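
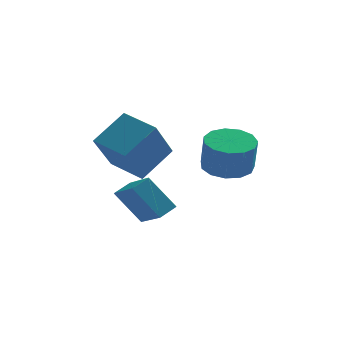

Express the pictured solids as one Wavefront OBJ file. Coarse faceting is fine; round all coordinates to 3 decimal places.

v -1.253 0.393 2.263
v -1.846 -0.794 3.929
v -2.433 1.439 2.588
v -3.026 0.252 4.255
v -0.154 1.308 3.305
v -0.747 0.121 4.972
v -1.334 2.354 3.631
v -1.927 1.167 5.297
v 1.87 1.319 2.542
v 2.877 1.375 2.484
v 2.977 1.038 3.901
v 1.97 0.981 3.958
v 2.695 1.897 2.621
v 2.794 1.559 4.038
v 2.251 2.235 2.733
v 2.35 1.897 4.15
v 1.686 2.282 2.784
v 1.786 1.944 4.201
v 1.179 2.023 2.758
v 1.279 1.686 4.175
v 0.892 1.541 2.663
v 0.992 1.203 4.08
v 0.916 0.988 2.53
v 1.016 0.651 3.947
v 1.242 0.541 2.4
v 1.342 0.203 3.817
v 1.768 0.34 2.315
v 1.868 0.002 3.732
v 2.326 0.45 2.302
v 2.426 0.112 3.719
v 2.739 0.836 2.365
v 2.839 0.498 3.782
v -1.532 -3.339 3.458
v -0.973 -2.855 3.763
v -2.208 -2.033 2.624
v -1.648 -1.549 2.929
v -0.572 -3.651 2.191
v -0.012 -3.167 2.496
v -1.247 -2.345 1.357
v -0.688 -1.861 1.662
f 2 4 1
f 5 2 1
f 1 4 3
f 3 5 1
f 2 8 4
f 6 2 5
f 6 8 2
f 4 8 3
f 7 5 3
f 3 8 7
f 7 6 5
f 8 6 7
f 10 9 13
f 10 13 11
f 11 13 14
f 11 14 12
f 13 9 15
f 13 15 14
f 14 15 16
f 14 16 12
f 15 9 17
f 15 17 16
f 16 17 18
f 16 18 12
f 17 9 19
f 17 19 18
f 18 19 20
f 18 20 12
f 19 9 21
f 19 21 20
f 20 21 22
f 20 22 12
f 21 9 23
f 21 23 22
f 22 23 24
f 22 24 12
f 23 9 25
f 23 25 24
f 24 25 26
f 24 26 12
f 25 9 27
f 25 27 26
f 26 27 28
f 26 28 12
f 27 9 29
f 27 29 28
f 28 29 30
f 28 30 12
f 29 9 31
f 29 31 30
f 30 31 32
f 30 32 12
f 31 9 10
f 31 10 32
f 32 10 11
f 32 11 12
f 34 36 33
f 37 34 33
f 33 36 35
f 35 37 33
f 34 40 36
f 38 34 37
f 38 40 34
f 36 40 35
f 39 37 35
f 35 40 39
f 39 38 37
f 40 38 39



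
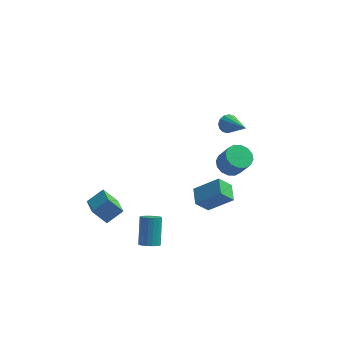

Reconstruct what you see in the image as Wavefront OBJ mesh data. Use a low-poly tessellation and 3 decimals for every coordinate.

v 1.806 -0.243 -4.587
v 1.098 -0.653 -3.669
v 1.548 0.888 -4.28
v 0.839 0.478 -3.362
v 3.281 -0.218 -3.438
v 2.572 -0.628 -2.52
v 3.022 0.913 -3.131
v 2.314 0.503 -2.213
v 3.101 -1.206 0.834
v 3.491 -1.816 0.407
v 4.088 -2.283 1.619
v 3.699 -1.674 2.046
v 3.767 -1.48 0.4
v 4.364 -1.947 1.613
v 3.864 -1.071 0.51
v 4.462 -1.538 1.722
v 3.758 -0.698 0.706
v 4.355 -1.165 1.919
v 3.475 -0.461 0.937
v 4.072 -0.928 2.149
v 3.092 -0.424 1.14
v 3.689 -0.891 2.352
v 2.712 -0.597 1.261
v 3.309 -1.064 2.473
v 2.436 -0.933 1.267
v 3.033 -1.4 2.48
v 2.338 -1.342 1.158
v 2.936 -1.809 2.37
v 2.445 -1.715 0.961
v 3.042 -2.182 2.174
v 2.728 -1.952 0.731
v 3.325 -2.419 1.943
v 3.111 -1.989 0.528
v 3.708 -2.456 1.74
v 2.371 4.587 -0.698
v 2.933 4.895 -0.894
v 3.569 3.073 0.358
v 2.852 5.042 -0.591
v 2.641 5.067 -0.316
v 2.359 4.963 -0.144
v 2.079 4.759 -0.12
v 1.878 4.509 -0.251
v 1.809 4.279 -0.502
v 1.891 4.132 -0.805
v 2.101 4.107 -1.08
v 2.384 4.21 -1.252
v 2.663 4.415 -1.276
v 2.864 4.665 -1.145
v -3.436 -4.31 -2.544
v -4.243 -4.426 -1.481
v -3.952 -3.124 -2.807
v -4.76 -3.24 -1.744
v -2.58 -3.78 -1.836
v -3.388 -3.896 -0.773
v -3.097 -2.594 -2.099
v -3.904 -2.71 -1.036
v -1.055 -4.125 -4.436
v -0.592 -4.447 -4.156
v -0.681 -3.297 -2.684
v -1.145 -2.975 -2.964
v -0.453 -4.251 -4.301
v -0.542 -3.101 -2.829
v -0.434 -4.03 -4.472
v -0.523 -2.88 -3
v -0.537 -3.828 -4.637
v -0.627 -2.678 -3.165
v -0.744 -3.684 -4.761
v -0.833 -2.535 -3.289
v -1.012 -3.628 -4.821
v -1.101 -2.479 -3.349
v -1.288 -3.671 -4.805
v -1.378 -2.521 -3.333
v -1.519 -3.803 -4.716
v -1.608 -2.653 -3.244
v -1.658 -3.999 -4.571
v -1.747 -2.849 -3.099
v -1.677 -4.22 -4.4
v -1.766 -3.07 -2.928
v -1.573 -4.422 -4.235
v -1.663 -3.272 -2.763
v -1.367 -4.565 -4.111
v -1.456 -3.416 -2.639
v -1.099 -4.621 -4.051
v -1.188 -3.472 -2.579
v -0.822 -4.579 -4.067
v -0.912 -3.429 -2.595
f 2 4 1
f 5 2 1
f 1 4 3
f 3 5 1
f 2 8 4
f 6 2 5
f 6 8 2
f 4 8 3
f 7 5 3
f 3 8 7
f 7 6 5
f 8 6 7
f 10 9 13
f 10 13 11
f 11 13 14
f 11 14 12
f 13 9 15
f 13 15 14
f 14 15 16
f 14 16 12
f 15 9 17
f 15 17 16
f 16 17 18
f 16 18 12
f 17 9 19
f 17 19 18
f 18 19 20
f 18 20 12
f 19 9 21
f 19 21 20
f 20 21 22
f 20 22 12
f 21 9 23
f 21 23 22
f 22 23 24
f 22 24 12
f 23 9 25
f 23 25 24
f 24 25 26
f 24 26 12
f 25 9 27
f 25 27 26
f 26 27 28
f 26 28 12
f 27 9 29
f 27 29 28
f 28 29 30
f 28 30 12
f 29 9 31
f 29 31 30
f 30 31 32
f 30 32 12
f 31 9 33
f 31 33 32
f 32 33 34
f 32 34 12
f 33 9 10
f 33 10 34
f 34 10 11
f 34 11 12
f 36 35 38
f 36 38 37
f 38 35 39
f 38 39 37
f 39 35 40
f 39 40 37
f 40 35 41
f 40 41 37
f 41 35 42
f 41 42 37
f 42 35 43
f 42 43 37
f 43 35 44
f 43 44 37
f 44 35 45
f 44 45 37
f 45 35 46
f 45 46 37
f 46 35 47
f 46 47 37
f 47 35 48
f 47 48 37
f 48 35 36
f 48 36 37
f 50 52 49
f 53 50 49
f 49 52 51
f 51 53 49
f 50 56 52
f 54 50 53
f 54 56 50
f 52 56 51
f 55 53 51
f 51 56 55
f 55 54 53
f 56 54 55
f 58 57 61
f 58 61 59
f 59 61 62
f 59 62 60
f 61 57 63
f 61 63 62
f 62 63 64
f 62 64 60
f 63 57 65
f 63 65 64
f 64 65 66
f 64 66 60
f 65 57 67
f 65 67 66
f 66 67 68
f 66 68 60
f 67 57 69
f 67 69 68
f 68 69 70
f 68 70 60
f 69 57 71
f 69 71 70
f 70 71 72
f 70 72 60
f 71 57 73
f 71 73 72
f 72 73 74
f 72 74 60
f 73 57 75
f 73 75 74
f 74 75 76
f 74 76 60
f 75 57 77
f 75 77 76
f 76 77 78
f 76 78 60
f 77 57 79
f 77 79 78
f 78 79 80
f 78 80 60
f 79 57 81
f 79 81 80
f 80 81 82
f 80 82 60
f 81 57 83
f 81 83 82
f 82 83 84
f 82 84 60
f 83 57 85
f 83 85 84
f 84 85 86
f 84 86 60
f 85 57 58
f 85 58 86
f 86 58 59
f 86 59 60



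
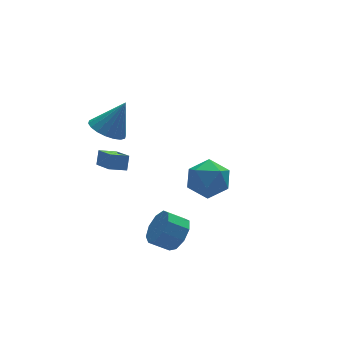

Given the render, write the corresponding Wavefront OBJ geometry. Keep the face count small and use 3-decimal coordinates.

v -2.321 3.099 1.36
v -1.574 3.682 0.931
v -1.319 3.081 3.08
v -1.865 3.998 1.104
v -2.246 4.135 1.327
v -2.642 4.068 1.557
v -2.974 3.808 1.748
v -3.177 3.408 1.862
v -3.21 2.947 1.877
v -3.067 2.515 1.789
v -2.776 2.2 1.616
v -2.395 2.062 1.393
v -1.999 2.129 1.163
v -1.667 2.389 0.972
v -1.464 2.789 0.858
v -1.431 3.25 0.844
v 2.431 1.405 -1.167
v 3.28 0.828 -1.883
v 0.96 0.792 -2.417
v 1.809 0.215 -3.133
v 1.553 -0.224 -1.989
v 2.461 0.155 -1.217
v 1.779 1.465 -3.083
v 2.687 1.844 -2.311
v 2.876 0.865 -3.067
v 2.737 -0.179 -2.391
v 1.503 1.799 -1.909
v 1.364 0.755 -1.233
v -1.938 3.169 -1.538
v -2.031 1.299 -0.544
v -2.827 3.345 -1.29
v -2.921 1.475 -0.296
v -1.659 3.545 -0.804
v -1.753 1.675 0.19
v -2.549 3.721 -0.556
v -2.642 1.851 0.438
v -1.234 -3.048 -2.39
v -0.666 -3.041 -1.567
v -1.599 -2.706 -0.927
v -2.166 -2.712 -1.75
v -0.651 -2.426 -1.867
v -1.583 -2.091 -1.226
v -0.908 -2.102 -2.411
v -1.841 -1.767 -1.771
v -1.318 -2.221 -2.946
v -2.251 -1.885 -2.306
v -1.688 -2.726 -3.221
v -2.621 -2.391 -2.58
v -1.846 -3.382 -3.107
v -2.779 -3.047 -2.466
v -1.717 -3.881 -2.657
v -2.65 -3.546 -2.017
v -1.362 -3.991 -2.083
v -2.294 -3.655 -1.443
v -0.947 -3.659 -1.652
v -1.879 -3.323 -1.012
f 2 1 4
f 2 4 3
f 4 1 5
f 4 5 3
f 5 1 6
f 5 6 3
f 6 1 7
f 6 7 3
f 7 1 8
f 7 8 3
f 8 1 9
f 8 9 3
f 9 1 10
f 9 10 3
f 10 1 11
f 10 11 3
f 11 1 12
f 11 12 3
f 12 1 13
f 12 13 3
f 13 1 14
f 13 14 3
f 14 1 15
f 14 15 3
f 15 1 16
f 15 16 3
f 16 1 2
f 16 2 3
f 17 28 22
f 17 22 18
f 17 18 24
f 17 24 27
f 17 27 28
f 18 22 26
f 22 28 21
f 28 27 19
f 27 24 23
f 24 18 25
f 20 26 21
f 20 21 19
f 20 19 23
f 20 23 25
f 20 25 26
f 21 26 22
f 19 21 28
f 23 19 27
f 25 23 24
f 26 25 18
f 30 32 29
f 33 30 29
f 29 32 31
f 31 33 29
f 30 36 32
f 34 30 33
f 34 36 30
f 32 36 31
f 35 33 31
f 31 36 35
f 35 34 33
f 36 34 35
f 38 37 41
f 38 41 39
f 39 41 42
f 39 42 40
f 41 37 43
f 41 43 42
f 42 43 44
f 42 44 40
f 43 37 45
f 43 45 44
f 44 45 46
f 44 46 40
f 45 37 47
f 45 47 46
f 46 47 48
f 46 48 40
f 47 37 49
f 47 49 48
f 48 49 50
f 48 50 40
f 49 37 51
f 49 51 50
f 50 51 52
f 50 52 40
f 51 37 53
f 51 53 52
f 52 53 54
f 52 54 40
f 53 37 55
f 53 55 54
f 54 55 56
f 54 56 40
f 55 37 38
f 55 38 56
f 56 38 39
f 56 39 40



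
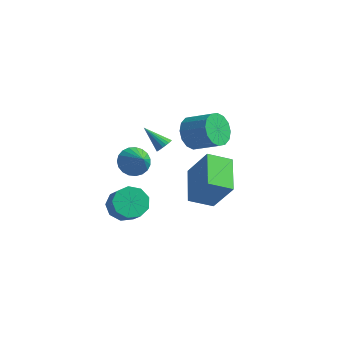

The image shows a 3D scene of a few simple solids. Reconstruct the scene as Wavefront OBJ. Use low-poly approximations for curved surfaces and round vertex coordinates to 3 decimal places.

v 0.261 3.891 -1.405
v 0.69 4.322 -2.273
v 2.168 4.44 -1.484
v 1.739 4.009 -0.615
v 0.501 4.747 -1.982
v 1.979 4.865 -1.193
v 0.247 4.943 -1.537
v 1.726 5.061 -0.748
v -0.002 4.857 -1.056
v 1.476 4.975 -0.267
v -0.182 4.512 -0.668
v 1.297 4.63 0.121
v -0.242 4.001 -0.478
v 1.236 4.119 0.311
v -0.168 3.46 -0.536
v 1.31 3.578 0.253
v 0.021 3.035 -0.827
v 1.499 3.153 -0.038
v 0.274 2.839 -1.272
v 1.753 2.957 -0.483
v 0.524 2.925 -1.753
v 2.002 3.043 -0.964
v 0.703 3.27 -2.141
v 2.182 3.388 -1.352
v 0.764 3.781 -2.331
v 2.242 3.899 -1.542
v -0.045 -1.95 -3.489
v 0.619 -2.131 -4.172
v 1.43 -2.692 -3.234
v 0.765 -2.51 -2.551
v 0.726 -1.533 -3.905
v 1.536 -2.094 -2.968
v 0.471 -1.129 -3.444
v 1.281 -1.69 -2.507
v -0.025 -1.11 -3.004
v 0.785 -1.671 -2.066
v -0.53 -1.483 -2.79
v 0.28 -2.044 -1.853
v -0.809 -2.075 -2.904
v 0.001 -2.635 -1.966
v -0.73 -2.608 -3.291
v 0.08 -3.168 -2.353
v -0.33 -2.833 -3.771
v 0.48 -3.394 -2.833
v 0.202 -2.645 -4.118
v 1.013 -3.206 -3.181
v 2.723 -0.382 -2.997
v 3.901 -0.431 -1.187
v 1.627 1.305 -2.238
v 2.805 1.255 -0.428
v 3.675 0.505 -3.592
v 4.853 0.455 -1.782
v 2.579 2.191 -2.833
v 3.757 2.142 -1.023
v 0.284 -1.529 -0.305
v 0.769 -0.797 -0.363
v 1.236 -2.091 0.585
v 0.55 -0.721 -0.08
v 0.284 -0.784 0.164
v 0.019 -0.977 0.326
v -0.201 -1.264 0.38
v -0.337 -1.598 0.315
v -0.365 -1.919 0.142
v -0.282 -2.173 -0.107
v -0.1 -2.316 -0.391
v 0.148 -2.322 -0.661
v 0.419 -2.192 -0.868
v 0.667 -1.946 -0.979
v 0.849 -1.629 -0.973
v 0.933 -1.294 -0.851
v 0.905 -1 -0.635
v -1.169 3.399 -2.669
v -0.869 3.132 -2.323
v -2.391 3.321 -1.671
v -0.833 3.34 -2.263
v -0.856 3.56 -2.273
v -0.932 3.751 -2.351
v -1.049 3.881 -2.485
v -1.187 3.928 -2.65
v -1.322 3.884 -2.819
v -1.43 3.756 -2.961
v -1.493 3.566 -3.053
v -1.5 3.347 -3.079
v -1.45 3.137 -3.034
v -1.351 2.973 -2.926
v -1.221 2.882 -2.773
v -1.081 2.881 -2.602
v -0.957 2.969 -2.443
f 2 1 5
f 2 5 3
f 3 5 6
f 3 6 4
f 5 1 7
f 5 7 6
f 6 7 8
f 6 8 4
f 7 1 9
f 7 9 8
f 8 9 10
f 8 10 4
f 9 1 11
f 9 11 10
f 10 11 12
f 10 12 4
f 11 1 13
f 11 13 12
f 12 13 14
f 12 14 4
f 13 1 15
f 13 15 14
f 14 15 16
f 14 16 4
f 15 1 17
f 15 17 16
f 16 17 18
f 16 18 4
f 17 1 19
f 17 19 18
f 18 19 20
f 18 20 4
f 19 1 21
f 19 21 20
f 20 21 22
f 20 22 4
f 21 1 23
f 21 23 22
f 22 23 24
f 22 24 4
f 23 1 25
f 23 25 24
f 24 25 26
f 24 26 4
f 25 1 2
f 25 2 26
f 26 2 3
f 26 3 4
f 28 27 31
f 28 31 29
f 29 31 32
f 29 32 30
f 31 27 33
f 31 33 32
f 32 33 34
f 32 34 30
f 33 27 35
f 33 35 34
f 34 35 36
f 34 36 30
f 35 27 37
f 35 37 36
f 36 37 38
f 36 38 30
f 37 27 39
f 37 39 38
f 38 39 40
f 38 40 30
f 39 27 41
f 39 41 40
f 40 41 42
f 40 42 30
f 41 27 43
f 41 43 42
f 42 43 44
f 42 44 30
f 43 27 45
f 43 45 44
f 44 45 46
f 44 46 30
f 45 27 28
f 45 28 46
f 46 28 29
f 46 29 30
f 48 50 47
f 51 48 47
f 47 50 49
f 49 51 47
f 48 54 50
f 52 48 51
f 52 54 48
f 50 54 49
f 53 51 49
f 49 54 53
f 53 52 51
f 54 52 53
f 56 55 58
f 56 58 57
f 58 55 59
f 58 59 57
f 59 55 60
f 59 60 57
f 60 55 61
f 60 61 57
f 61 55 62
f 61 62 57
f 62 55 63
f 62 63 57
f 63 55 64
f 63 64 57
f 64 55 65
f 64 65 57
f 65 55 66
f 65 66 57
f 66 55 67
f 66 67 57
f 67 55 68
f 67 68 57
f 68 55 69
f 68 69 57
f 69 55 70
f 69 70 57
f 70 55 71
f 70 71 57
f 71 55 56
f 71 56 57
f 73 72 75
f 73 75 74
f 75 72 76
f 75 76 74
f 76 72 77
f 76 77 74
f 77 72 78
f 77 78 74
f 78 72 79
f 78 79 74
f 79 72 80
f 79 80 74
f 80 72 81
f 80 81 74
f 81 72 82
f 81 82 74
f 82 72 83
f 82 83 74
f 83 72 84
f 83 84 74
f 84 72 85
f 84 85 74
f 85 72 86
f 85 86 74
f 86 72 87
f 86 87 74
f 87 72 88
f 87 88 74
f 88 72 73
f 88 73 74



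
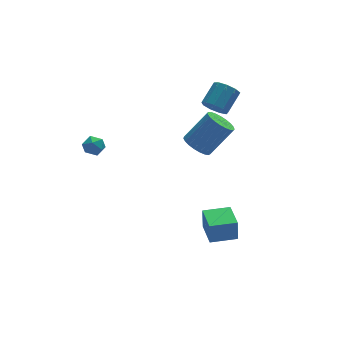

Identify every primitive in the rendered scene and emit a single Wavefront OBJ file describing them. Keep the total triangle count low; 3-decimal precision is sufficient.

v 1.329 -2.469 1.909
v 1.803 -1.962 1.492
v 3.046 -1.923 2.955
v 2.571 -2.431 3.371
v 1.601 -1.749 1.658
v 2.844 -1.71 3.121
v 1.352 -1.661 1.867
v 2.595 -1.622 3.33
v 1.099 -1.712 2.083
v 2.342 -1.674 3.546
v 0.886 -1.895 2.269
v 2.129 -1.856 3.732
v 0.749 -2.176 2.393
v 1.992 -2.138 3.856
v 0.713 -2.509 2.433
v 1.955 -2.47 3.896
v 0.782 -2.834 2.382
v 2.025 -2.796 3.845
v 0.947 -3.097 2.25
v 2.189 -3.058 3.713
v 1.177 -3.251 2.058
v 2.42 -3.212 3.521
v 1.433 -3.27 1.841
v 2.676 -3.231 3.303
v 1.672 -3.15 1.635
v 2.915 -3.111 3.098
v 1.851 -2.913 1.476
v 3.094 -2.874 2.939
v 1.94 -2.599 1.393
v 3.182 -2.56 2.856
v 1.923 -2.262 1.398
v 3.166 -2.224 2.861
v 3.091 -0.258 2.611
v 3.572 -0.801 2.529
v 4.49 -0.104 3.306
v 4.009 0.438 3.389
v 3.628 -0.466 2.163
v 4.546 0.231 2.94
v 3.433 -0.034 2.007
v 4.351 0.663 2.784
v 3.077 0.293 2.133
v 3.995 0.99 2.911
v 2.728 0.362 2.484
v 3.646 1.059 3.261
v 2.549 0.141 2.894
v 3.467 0.837 3.671
v 2.623 -0.267 3.172
v 3.541 0.429 3.949
v 2.916 -0.671 3.187
v 3.834 0.025 3.965
v 3.291 -0.882 2.934
v 4.209 -0.185 3.711
v -3.252 0.771 1.014
v -2.857 0.524 0.573
v -3.183 -0.104 1.567
v -2.788 -0.351 1.126
v -2.592 0.133 1.498
v -2.634 0.675 1.156
v -3.406 -0.255 0.984
v -3.448 0.287 0.642
v -2.952 -0.11 0.555
v -2.448 0.13 0.872
v -3.592 0.29 1.268
v -3.088 0.53 1.585
v 1.203 -4.652 -3.669
v 1.199 -4.576 -2.492
v 1.415 -3.15 -3.766
v 1.41 -3.074 -2.589
v 2.59 -4.846 -3.651
v 2.585 -4.77 -2.474
v 2.801 -3.344 -3.748
v 2.797 -3.268 -2.571
f 2 1 5
f 2 5 3
f 3 5 6
f 3 6 4
f 5 1 7
f 5 7 6
f 6 7 8
f 6 8 4
f 7 1 9
f 7 9 8
f 8 9 10
f 8 10 4
f 9 1 11
f 9 11 10
f 10 11 12
f 10 12 4
f 11 1 13
f 11 13 12
f 12 13 14
f 12 14 4
f 13 1 15
f 13 15 14
f 14 15 16
f 14 16 4
f 15 1 17
f 15 17 16
f 16 17 18
f 16 18 4
f 17 1 19
f 17 19 18
f 18 19 20
f 18 20 4
f 19 1 21
f 19 21 20
f 20 21 22
f 20 22 4
f 21 1 23
f 21 23 22
f 22 23 24
f 22 24 4
f 23 1 25
f 23 25 24
f 24 25 26
f 24 26 4
f 25 1 27
f 25 27 26
f 26 27 28
f 26 28 4
f 27 1 29
f 27 29 28
f 28 29 30
f 28 30 4
f 29 1 31
f 29 31 30
f 30 31 32
f 30 32 4
f 31 1 2
f 31 2 32
f 32 2 3
f 32 3 4
f 34 33 37
f 34 37 35
f 35 37 38
f 35 38 36
f 37 33 39
f 37 39 38
f 38 39 40
f 38 40 36
f 39 33 41
f 39 41 40
f 40 41 42
f 40 42 36
f 41 33 43
f 41 43 42
f 42 43 44
f 42 44 36
f 43 33 45
f 43 45 44
f 44 45 46
f 44 46 36
f 45 33 47
f 45 47 46
f 46 47 48
f 46 48 36
f 47 33 49
f 47 49 48
f 48 49 50
f 48 50 36
f 49 33 51
f 49 51 50
f 50 51 52
f 50 52 36
f 51 33 34
f 51 34 52
f 52 34 35
f 52 35 36
f 53 64 58
f 53 58 54
f 53 54 60
f 53 60 63
f 53 63 64
f 54 58 62
f 58 64 57
f 64 63 55
f 63 60 59
f 60 54 61
f 56 62 57
f 56 57 55
f 56 55 59
f 56 59 61
f 56 61 62
f 57 62 58
f 55 57 64
f 59 55 63
f 61 59 60
f 62 61 54
f 66 68 65
f 69 66 65
f 65 68 67
f 67 69 65
f 66 72 68
f 70 66 69
f 70 72 66
f 68 72 67
f 71 69 67
f 67 72 71
f 71 70 69
f 72 70 71



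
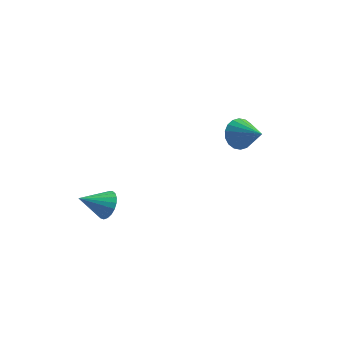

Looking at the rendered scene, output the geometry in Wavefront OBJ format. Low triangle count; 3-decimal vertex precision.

v -1.077 -3.436 0.418
v -0.815 -3.188 0.994
v -2.063 -3.984 1.102
v -0.987 -2.979 0.913
v -1.175 -2.849 0.746
v -1.346 -2.82 0.523
v -1.47 -2.898 0.281
v -1.527 -3.069 0.063
v -1.505 -3.304 -0.094
v -1.41 -3.561 -0.162
v -1.257 -3.797 -0.13
v -1.073 -3.97 -0.004
v -0.889 -4.051 0.196
v -0.738 -4.026 0.434
v -0.646 -3.898 0.669
v -0.628 -3.691 0.86
v -0.688 -3.44 0.975
v 3.014 1.954 1.239
v 3.364 1.762 0.581
v 4.066 1.266 2.001
v 3.506 2.064 0.658
v 3.551 2.344 0.85
v 3.489 2.548 1.119
v 3.333 2.633 1.411
v 3.114 2.584 1.67
v 2.875 2.411 1.844
v 2.663 2.146 1.897
v 2.521 1.844 1.821
v 2.477 1.564 1.629
v 2.538 1.361 1.36
v 2.694 1.275 1.067
v 2.913 1.324 0.808
v 3.153 1.498 0.635
f 2 1 4
f 2 4 3
f 4 1 5
f 4 5 3
f 5 1 6
f 5 6 3
f 6 1 7
f 6 7 3
f 7 1 8
f 7 8 3
f 8 1 9
f 8 9 3
f 9 1 10
f 9 10 3
f 10 1 11
f 10 11 3
f 11 1 12
f 11 12 3
f 12 1 13
f 12 13 3
f 13 1 14
f 13 14 3
f 14 1 15
f 14 15 3
f 15 1 16
f 15 16 3
f 16 1 17
f 16 17 3
f 17 1 2
f 17 2 3
f 19 18 21
f 19 21 20
f 21 18 22
f 21 22 20
f 22 18 23
f 22 23 20
f 23 18 24
f 23 24 20
f 24 18 25
f 24 25 20
f 25 18 26
f 25 26 20
f 26 18 27
f 26 27 20
f 27 18 28
f 27 28 20
f 28 18 29
f 28 29 20
f 29 18 30
f 29 30 20
f 30 18 31
f 30 31 20
f 31 18 32
f 31 32 20
f 32 18 33
f 32 33 20
f 33 18 19
f 33 19 20



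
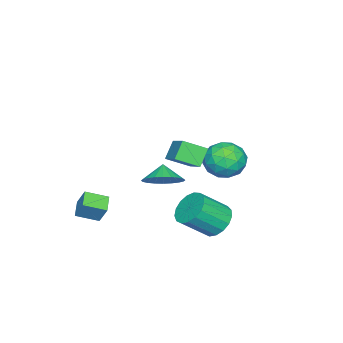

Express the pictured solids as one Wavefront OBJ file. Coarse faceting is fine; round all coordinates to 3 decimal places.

v 3.071 3.117 -1.976
v 3.801 3.769 -2.03
v 4.759 2.795 -0.859
v 4.029 2.143 -0.804
v 3.534 3.929 -1.679
v 4.492 2.954 -0.508
v 3.161 3.902 -1.396
v 4.119 2.928 -0.225
v 2.767 3.696 -1.245
v 3.726 2.722 -0.074
v 2.443 3.357 -1.262
v 3.402 2.383 -0.091
v 2.263 2.964 -1.442
v 3.221 1.989 -0.271
v 2.268 2.605 -1.745
v 3.226 1.631 -0.574
v 2.457 2.364 -2.1
v 3.415 1.389 -0.929
v 2.786 2.295 -2.427
v 3.744 1.321 -1.255
v 3.181 2.415 -2.65
v 4.139 1.44 -1.479
v 3.55 2.695 -2.719
v 4.509 1.721 -1.548
v 3.81 3.073 -2.618
v 4.768 2.098 -1.446
v 3.9 3.46 -2.369
v 4.859 2.486 -1.198
v 2.19 0 0.952
v 1.475 0.064 1.812
v 1.603 1.027 0.388
v 0.888 1.091 1.248
v 3.192 0.989 1.712
v 2.477 1.053 2.572
v 2.605 2.016 1.148
v 1.89 2.08 2.008
v 2.851 -3.092 -2.884
v 3.062 -2.543 -1.885
v 3.71 -2.743 -3.258
v 3.921 -2.193 -2.258
v 3.439 -4.087 -2.462
v 3.65 -3.537 -1.462
v 4.298 -3.737 -2.835
v 4.509 -3.188 -1.836
v -1.765 1.766 -0.185
v -0.974 1.153 -0.806
v -3.146 1.167 -1.354
v -2.355 0.554 -1.975
v -2.633 0.218 -0.88
v -1.779 0.589 -0.158
v -2.341 1.731 -2.002
v -1.487 2.102 -1.28
v -1.33 1.132 -1.929
v -1.51 0.197 -1.236
v -2.61 2.123 -0.924
v -2.79 1.188 -0.231
v -1.248 1.512 -0.393
v -2.872 0.808 -1.767
v -3.035 0.611 -1.124
v -2.57 0.25 -1.488
v -1.722 1.181 -0.012
v -1.257 0.82 -0.377
v -2.232 0.271 -0.421
v -2.863 1.5 -1.783
v -2.398 1.139 -2.148
v -1.55 2.07 -0.672
v -1.085 1.709 -1.036
v -1.888 2.049 -1.739
v -0.992 1.139 -1.418
v -1.804 0.787 -2.105
v -1.796 1.479 -2.121
v -1.294 1.697 -1.696
v -1.098 0.59 -1.01
v -1.91 0.238 -1.697
v -2.073 0.04 -1.054
v -1.572 0.258 -0.63
v -1.307 0.577 -1.67
v -2.21 2.082 -0.463
v -3.022 1.73 -1.15
v -2.548 2.062 -1.53
v -2.047 2.28 -1.106
v -2.316 1.533 -0.055
v -3.128 1.181 -0.742
v -2.826 0.623 -0.464
v -2.324 0.841 -0.039
v -2.813 1.743 -0.49
v -0.22 -1.305 -2.196
v 0.502 -0.954 -1.474
v -0.82 -1.615 -1.444
v 0.263 -0.611 -1.524
v -0.05 -0.374 -1.677
v -0.389 -0.278 -1.908
v -0.702 -0.339 -2.184
v -0.942 -0.547 -2.461
v -1.072 -0.871 -2.697
v -1.072 -1.261 -2.858
v -0.942 -1.657 -2.917
v -0.703 -2 -2.867
v -0.39 -2.237 -2.715
v -0.051 -2.333 -2.483
v 0.262 -2.272 -2.208
v 0.502 -2.064 -1.93
v 0.632 -1.74 -1.694
v 0.632 -1.35 -1.533
f 2 1 5
f 2 5 3
f 3 5 6
f 3 6 4
f 5 1 7
f 5 7 6
f 6 7 8
f 6 8 4
f 7 1 9
f 7 9 8
f 8 9 10
f 8 10 4
f 9 1 11
f 9 11 10
f 10 11 12
f 10 12 4
f 11 1 13
f 11 13 12
f 12 13 14
f 12 14 4
f 13 1 15
f 13 15 14
f 14 15 16
f 14 16 4
f 15 1 17
f 15 17 16
f 16 17 18
f 16 18 4
f 17 1 19
f 17 19 18
f 18 19 20
f 18 20 4
f 19 1 21
f 19 21 20
f 20 21 22
f 20 22 4
f 21 1 23
f 21 23 22
f 22 23 24
f 22 24 4
f 23 1 25
f 23 25 24
f 24 25 26
f 24 26 4
f 25 1 27
f 25 27 26
f 26 27 28
f 26 28 4
f 27 1 2
f 27 2 28
f 28 2 3
f 28 3 4
f 30 32 29
f 33 30 29
f 29 32 31
f 31 33 29
f 30 36 32
f 34 30 33
f 34 36 30
f 32 36 31
f 35 33 31
f 31 36 35
f 35 34 33
f 36 34 35
f 38 40 37
f 41 38 37
f 37 40 39
f 39 41 37
f 38 44 40
f 42 38 41
f 42 44 38
f 40 44 39
f 43 41 39
f 39 44 43
f 43 42 41
f 44 42 43
f 45 82 61
f 82 56 85
f 61 85 50
f 82 85 61
f 45 61 57
f 61 50 62
f 57 62 46
f 61 62 57
f 45 57 66
f 57 46 67
f 66 67 52
f 57 67 66
f 45 66 78
f 66 52 81
f 78 81 55
f 66 81 78
f 45 78 82
f 78 55 86
f 82 86 56
f 78 86 82
f 46 62 73
f 62 50 76
f 73 76 54
f 62 76 73
f 50 85 63
f 85 56 84
f 63 84 49
f 85 84 63
f 56 86 83
f 86 55 79
f 83 79 47
f 86 79 83
f 55 81 80
f 81 52 68
f 80 68 51
f 81 68 80
f 52 67 72
f 67 46 69
f 72 69 53
f 67 69 72
f 48 74 60
f 74 54 75
f 60 75 49
f 74 75 60
f 48 60 58
f 60 49 59
f 58 59 47
f 60 59 58
f 48 58 65
f 58 47 64
f 65 64 51
f 58 64 65
f 48 65 70
f 65 51 71
f 70 71 53
f 65 71 70
f 48 70 74
f 70 53 77
f 74 77 54
f 70 77 74
f 49 75 63
f 75 54 76
f 63 76 50
f 75 76 63
f 47 59 83
f 59 49 84
f 83 84 56
f 59 84 83
f 51 64 80
f 64 47 79
f 80 79 55
f 64 79 80
f 53 71 72
f 71 51 68
f 72 68 52
f 71 68 72
f 54 77 73
f 77 53 69
f 73 69 46
f 77 69 73
f 88 87 90
f 88 90 89
f 90 87 91
f 90 91 89
f 91 87 92
f 91 92 89
f 92 87 93
f 92 93 89
f 93 87 94
f 93 94 89
f 94 87 95
f 94 95 89
f 95 87 96
f 95 96 89
f 96 87 97
f 96 97 89
f 97 87 98
f 97 98 89
f 98 87 99
f 98 99 89
f 99 87 100
f 99 100 89
f 100 87 101
f 100 101 89
f 101 87 102
f 101 102 89
f 102 87 103
f 102 103 89
f 103 87 104
f 103 104 89
f 104 87 88
f 104 88 89



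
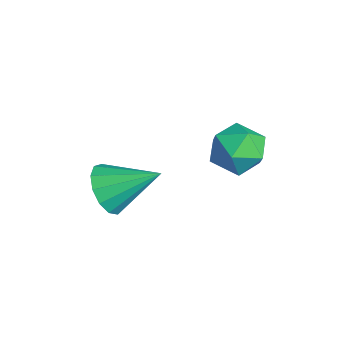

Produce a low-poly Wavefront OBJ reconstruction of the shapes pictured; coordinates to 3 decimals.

v -4.124 -4.049 -1.108
v -3.503 -3.94 -1.693
v -3.536 -2.691 -0.232
v -3.881 -3.678 -1.845
v -4.337 -3.534 -1.763
v -4.724 -3.553 -1.474
v -4.922 -3.73 -1.068
v -4.866 -4.007 -0.675
v -4.574 -4.299 -0.419
v -4.14 -4.51 -0.383
v -3.701 -4.576 -0.577
v -3.396 -4.474 -0.939
v -3.322 -4.237 -1.355
v -3.206 -0.693 1.727
v -2.664 -0.063 1.428
v -2.456 -1.677 1.012
v -1.914 -1.047 0.713
v -1.906 -1.266 1.568
v -2.37 -0.658 2.01
v -2.75 -1.082 0.43
v -3.214 -0.474 0.872
v -2.383 -0.303 0.626
v -1.861 -0.417 1.329
v -3.259 -1.323 1.111
v -2.737 -1.437 1.814
f 2 1 4
f 2 4 3
f 4 1 5
f 4 5 3
f 5 1 6
f 5 6 3
f 6 1 7
f 6 7 3
f 7 1 8
f 7 8 3
f 8 1 9
f 8 9 3
f 9 1 10
f 9 10 3
f 10 1 11
f 10 11 3
f 11 1 12
f 11 12 3
f 12 1 13
f 12 13 3
f 13 1 2
f 13 2 3
f 14 25 19
f 14 19 15
f 14 15 21
f 14 21 24
f 14 24 25
f 15 19 23
f 19 25 18
f 25 24 16
f 24 21 20
f 21 15 22
f 17 23 18
f 17 18 16
f 17 16 20
f 17 20 22
f 17 22 23
f 18 23 19
f 16 18 25
f 20 16 24
f 22 20 21
f 23 22 15



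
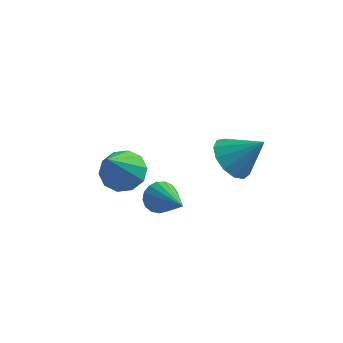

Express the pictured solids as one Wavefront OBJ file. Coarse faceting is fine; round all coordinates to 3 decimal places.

v 0.168 -3.085 0.629
v 0.449 -3.236 0.157
v 1.192 -4.195 1.591
v 0.59 -3.023 0.251
v 0.635 -2.824 0.433
v 0.573 -2.685 0.659
v 0.418 -2.638 0.879
v 0.206 -2.693 1.041
v -0.015 -2.838 1.109
v -0.194 -3.04 1.067
v -0.29 -3.252 0.925
v -0.281 -3.425 0.715
v -0.169 -3.521 0.485
v 0.02 -3.517 0.289
v 0.243 -3.414 0.17
v 1.579 0.11 -0.112
v 2.177 0.036 -0.697
v 2.561 0.27 0.872
v 2.074 0.497 -0.669
v 1.814 0.835 -0.465
v 1.479 0.943 -0.148
v 1.176 0.787 0.18
v 1.001 0.415 0.415
v 1.009 -0.053 0.483
v 1.198 -0.47 0.362
v 1.509 -0.702 0.09
v 1.841 -0.677 -0.246
v 2.091 -0.402 -0.539
v -1.339 -2.023 0.498
v -0.892 -1.52 0.872
v -1.441 -3.217 2.222
v -1.346 -1.39 0.936
v -1.796 -1.501 0.832
v -2.073 -1.812 0.601
v -2.069 -2.203 0.33
v -1.786 -2.525 0.123
v -1.333 -2.656 0.06
v -0.882 -2.544 0.163
v -0.606 -2.234 0.395
v -0.61 -1.842 0.666
f 2 1 4
f 2 4 3
f 4 1 5
f 4 5 3
f 5 1 6
f 5 6 3
f 6 1 7
f 6 7 3
f 7 1 8
f 7 8 3
f 8 1 9
f 8 9 3
f 9 1 10
f 9 10 3
f 10 1 11
f 10 11 3
f 11 1 12
f 11 12 3
f 12 1 13
f 12 13 3
f 13 1 14
f 13 14 3
f 14 1 15
f 14 15 3
f 15 1 2
f 15 2 3
f 17 16 19
f 17 19 18
f 19 16 20
f 19 20 18
f 20 16 21
f 20 21 18
f 21 16 22
f 21 22 18
f 22 16 23
f 22 23 18
f 23 16 24
f 23 24 18
f 24 16 25
f 24 25 18
f 25 16 26
f 25 26 18
f 26 16 27
f 26 27 18
f 27 16 28
f 27 28 18
f 28 16 17
f 28 17 18
f 30 29 32
f 30 32 31
f 32 29 33
f 32 33 31
f 33 29 34
f 33 34 31
f 34 29 35
f 34 35 31
f 35 29 36
f 35 36 31
f 36 29 37
f 36 37 31
f 37 29 38
f 37 38 31
f 38 29 39
f 38 39 31
f 39 29 40
f 39 40 31
f 40 29 30
f 40 30 31



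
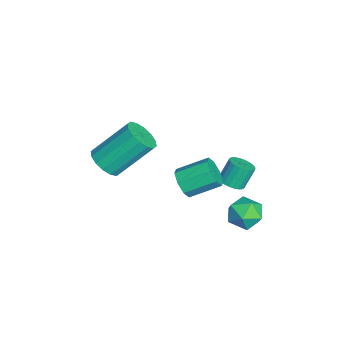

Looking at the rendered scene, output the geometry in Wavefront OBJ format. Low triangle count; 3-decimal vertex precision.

v -2.046 2.942 -1.152
v -1.47 3.006 -0.998
v -1.778 3.462 -0.034
v -2.354 3.398 -0.188
v -1.511 3.21 -1.108
v -1.819 3.665 -0.143
v -1.633 3.372 -1.223
v -1.941 3.827 -0.259
v -1.819 3.469 -1.328
v -2.127 3.924 -0.364
v -2.039 3.486 -1.407
v -2.347 3.941 -0.442
v -2.26 3.42 -1.446
v -2.568 3.875 -0.482
v -2.449 3.281 -1.441
v -2.756 3.737 -0.476
v -2.576 3.091 -1.391
v -2.884 3.546 -0.427
v -2.622 2.878 -1.306
v -2.93 3.334 -0.342
v -2.581 2.675 -1.197
v -2.889 3.13 -0.232
v -2.459 2.513 -1.081
v -2.767 2.968 -0.117
v -2.273 2.416 -0.976
v -2.581 2.871 -0.012
v -2.053 2.399 -0.898
v -2.361 2.854 0.067
v -1.832 2.465 -0.858
v -2.14 2.92 0.106
v -1.644 2.603 -0.864
v -1.951 3.059 0.101
v -1.516 2.794 -0.913
v -1.824 3.249 0.051
v 1.637 3.41 0.722
v 1.993 3.94 1.254
v 2.687 2.58 0.846
v 3.043 3.11 1.378
v 2.359 2.694 1.601
v 1.71 3.207 1.524
v 2.97 3.313 0.576
v 2.321 3.826 0.499
v 2.817 3.88 1.164
v 2.439 3.497 1.797
v 2.241 3.023 0.303
v 1.863 2.64 0.936
v 0.241 0.859 1.012
v 0.733 0.647 1.494
v 0.651 1.95 2.149
v 0.159 2.161 1.668
v 0.959 0.884 1.051
v 0.878 2.187 1.706
v 0.765 1.107 0.585
v 0.684 2.409 1.241
v 0.263 1.184 0.37
v 0.182 2.486 1.025
v -0.251 1.07 0.531
v -0.333 2.373 1.186
v -0.478 0.833 0.974
v -0.559 2.136 1.629
v -0.284 0.611 1.439
v -0.365 1.913 2.095
v 0.218 0.534 1.655
v 0.137 1.836 2.31
v 1.136 -2.183 3.242
v 1.896 -1.976 3.179
v 1.624 -0.531 4.636
v 0.864 -0.737 4.698
v 1.7 -1.741 2.909
v 1.428 -0.295 4.366
v 1.353 -1.623 2.727
v 1.08 -0.178 4.184
v 0.948 -1.656 2.684
v 0.675 -0.211 4.141
v 0.593 -1.83 2.79
v 0.32 -0.384 4.247
v 0.384 -2.098 3.017
v 0.111 -0.653 4.474
v 0.376 -2.389 3.304
v 0.104 -0.944 4.761
v 0.572 -2.625 3.574
v 0.3 -1.179 5.031
v 0.92 -2.742 3.756
v 0.647 -1.297 5.213
v 1.325 -2.709 3.799
v 1.052 -1.264 5.256
v 1.68 -2.536 3.693
v 1.407 -1.09 5.15
v 1.889 -2.267 3.466
v 1.616 -0.822 4.923
f 2 1 5
f 2 5 3
f 3 5 6
f 3 6 4
f 5 1 7
f 5 7 6
f 6 7 8
f 6 8 4
f 7 1 9
f 7 9 8
f 8 9 10
f 8 10 4
f 9 1 11
f 9 11 10
f 10 11 12
f 10 12 4
f 11 1 13
f 11 13 12
f 12 13 14
f 12 14 4
f 13 1 15
f 13 15 14
f 14 15 16
f 14 16 4
f 15 1 17
f 15 17 16
f 16 17 18
f 16 18 4
f 17 1 19
f 17 19 18
f 18 19 20
f 18 20 4
f 19 1 21
f 19 21 20
f 20 21 22
f 20 22 4
f 21 1 23
f 21 23 22
f 22 23 24
f 22 24 4
f 23 1 25
f 23 25 24
f 24 25 26
f 24 26 4
f 25 1 27
f 25 27 26
f 26 27 28
f 26 28 4
f 27 1 29
f 27 29 28
f 28 29 30
f 28 30 4
f 29 1 31
f 29 31 30
f 30 31 32
f 30 32 4
f 31 1 33
f 31 33 32
f 32 33 34
f 32 34 4
f 33 1 2
f 33 2 34
f 34 2 3
f 34 3 4
f 35 46 40
f 35 40 36
f 35 36 42
f 35 42 45
f 35 45 46
f 36 40 44
f 40 46 39
f 46 45 37
f 45 42 41
f 42 36 43
f 38 44 39
f 38 39 37
f 38 37 41
f 38 41 43
f 38 43 44
f 39 44 40
f 37 39 46
f 41 37 45
f 43 41 42
f 44 43 36
f 48 47 51
f 48 51 49
f 49 51 52
f 49 52 50
f 51 47 53
f 51 53 52
f 52 53 54
f 52 54 50
f 53 47 55
f 53 55 54
f 54 55 56
f 54 56 50
f 55 47 57
f 55 57 56
f 56 57 58
f 56 58 50
f 57 47 59
f 57 59 58
f 58 59 60
f 58 60 50
f 59 47 61
f 59 61 60
f 60 61 62
f 60 62 50
f 61 47 63
f 61 63 62
f 62 63 64
f 62 64 50
f 63 47 48
f 63 48 64
f 64 48 49
f 64 49 50
f 66 65 69
f 66 69 67
f 67 69 70
f 67 70 68
f 69 65 71
f 69 71 70
f 70 71 72
f 70 72 68
f 71 65 73
f 71 73 72
f 72 73 74
f 72 74 68
f 73 65 75
f 73 75 74
f 74 75 76
f 74 76 68
f 75 65 77
f 75 77 76
f 76 77 78
f 76 78 68
f 77 65 79
f 77 79 78
f 78 79 80
f 78 80 68
f 79 65 81
f 79 81 80
f 80 81 82
f 80 82 68
f 81 65 83
f 81 83 82
f 82 83 84
f 82 84 68
f 83 65 85
f 83 85 84
f 84 85 86
f 84 86 68
f 85 65 87
f 85 87 86
f 86 87 88
f 86 88 68
f 87 65 89
f 87 89 88
f 88 89 90
f 88 90 68
f 89 65 66
f 89 66 90
f 90 66 67
f 90 67 68



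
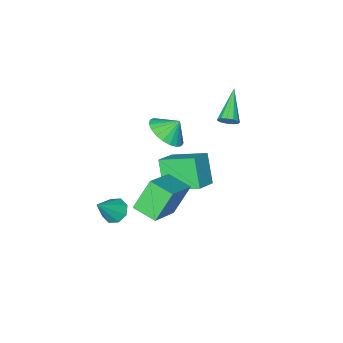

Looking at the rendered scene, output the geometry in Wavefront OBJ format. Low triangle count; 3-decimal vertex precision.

v 1.582 0.133 -3.976
v 2.098 0.333 -4.467
v 2.698 0.227 -2.764
v 1.823 0.777 -4.248
v 1.407 0.844 -3.87
v 1.093 0.495 -3.554
v 1.066 -0.067 -3.484
v 1.34 -0.511 -3.703
v 1.756 -0.578 -4.081
v 2.07 -0.229 -4.398
v -1.641 0.851 -3.266
v -2.03 -0.054 -1.807
v -2.604 2.405 -2.559
v -2.993 1.501 -1.1
v -0.487 1.299 -2.68
v -0.876 0.395 -1.221
v -1.45 2.854 -1.973
v -1.839 1.949 -0.514
v 1.127 2.475 -1.597
v 0.18 2.55 -0.128
v 0.748 3.659 -1.902
v -0.199 3.734 -0.432
v 2.819 3.286 -0.548
v 1.872 3.361 0.922
v 2.44 4.47 -0.852
v 1.493 4.545 0.617
v -0.602 1.372 1.725
v 0.224 1.296 2.353
v -1.158 1.688 2.495
v 0.256 1.703 2.21
v 0.141 2.053 1.983
v -0.103 2.285 1.712
v -0.433 2.359 1.443
v -0.793 2.263 1.223
v -1.119 2.012 1.089
v -1.356 1.651 1.066
v -1.463 1.242 1.157
v -1.421 0.856 1.346
v -1.237 0.558 1.6
v -0.944 0.402 1.877
v -0.591 0.413 2.127
v -0.24 0.59 2.307
v 0.048 0.903 2.387
v -3.012 2.995 2.377
v -2.773 3.173 2.827
v -4.228 1.925 3.443
v -2.998 3.368 2.767
v -3.228 3.445 2.582
v -3.388 3.379 2.332
v -3.43 3.191 2.097
v -3.338 2.941 1.95
v -3.143 2.708 1.939
v -2.906 2.566 2.066
v -2.703 2.56 2.292
v -2.598 2.692 2.545
v -2.624 2.921 2.745
f 2 1 4
f 2 4 3
f 4 1 5
f 4 5 3
f 5 1 6
f 5 6 3
f 6 1 7
f 6 7 3
f 7 1 8
f 7 8 3
f 8 1 9
f 8 9 3
f 9 1 10
f 9 10 3
f 10 1 2
f 10 2 3
f 12 14 11
f 15 12 11
f 11 14 13
f 13 15 11
f 12 18 14
f 16 12 15
f 16 18 12
f 14 18 13
f 17 15 13
f 13 18 17
f 17 16 15
f 18 16 17
f 20 22 19
f 23 20 19
f 19 22 21
f 21 23 19
f 20 26 22
f 24 20 23
f 24 26 20
f 22 26 21
f 25 23 21
f 21 26 25
f 25 24 23
f 26 24 25
f 28 27 30
f 28 30 29
f 30 27 31
f 30 31 29
f 31 27 32
f 31 32 29
f 32 27 33
f 32 33 29
f 33 27 34
f 33 34 29
f 34 27 35
f 34 35 29
f 35 27 36
f 35 36 29
f 36 27 37
f 36 37 29
f 37 27 38
f 37 38 29
f 38 27 39
f 38 39 29
f 39 27 40
f 39 40 29
f 40 27 41
f 40 41 29
f 41 27 42
f 41 42 29
f 42 27 43
f 42 43 29
f 43 27 28
f 43 28 29
f 45 44 47
f 45 47 46
f 47 44 48
f 47 48 46
f 48 44 49
f 48 49 46
f 49 44 50
f 49 50 46
f 50 44 51
f 50 51 46
f 51 44 52
f 51 52 46
f 52 44 53
f 52 53 46
f 53 44 54
f 53 54 46
f 54 44 55
f 54 55 46
f 55 44 56
f 55 56 46
f 56 44 45
f 56 45 46



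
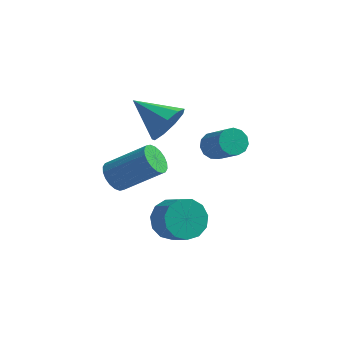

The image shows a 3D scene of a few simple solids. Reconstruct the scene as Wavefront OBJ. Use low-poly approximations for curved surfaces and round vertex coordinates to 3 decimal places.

v 2.792 -0.333 0.523
v 3.196 0.124 0.531
v 4.051 -0.65 1.506
v 3.648 -1.107 1.497
v 2.97 0.19 0.782
v 3.825 -0.584 1.756
v 2.688 0.09 0.95
v 3.543 -0.684 1.925
v 2.439 -0.145 0.982
v 3.294 -0.919 1.957
v 2.302 -0.439 0.869
v 3.157 -1.213 1.844
v 2.321 -0.699 0.646
v 3.176 -1.473 1.62
v 2.489 -0.844 0.383
v 3.344 -1.618 1.358
v 2.754 -0.826 0.165
v 3.609 -1.6 1.14
v 3.031 -0.651 0.06
v 3.886 -1.425 1.035
v 3.233 -0.376 0.102
v 4.088 -1.15 1.077
v 3.294 -0.087 0.278
v 4.149 -0.861 1.253
v 0.673 1.294 0.138
v 1.169 1.835 0.74
v -0.853 1.886 0.862
v 1.04 2.168 0.197
v 0.74 2.091 -0.374
v 0.408 1.642 -0.705
v 0.2 1.029 -0.642
v 0.213 0.541 -0.214
v 0.442 0.404 0.379
v 0.779 0.684 0.859
v 1.066 1.249 1.002
v -1.175 0.16 -2.351
v -0.756 0.248 -2.917
v 0.835 0.407 -1.715
v 0.415 0.32 -1.149
v -0.839 0.544 -2.846
v 0.751 0.703 -1.643
v -0.99 0.764 -2.676
v 0.6 0.923 -1.474
v -1.177 0.865 -2.442
v 0.413 1.024 -1.24
v -1.363 0.826 -2.19
v 0.227 0.985 -0.988
v -1.513 0.655 -1.97
v 0.077 0.814 -0.768
v -1.595 0.387 -1.826
v -0.005 0.546 -0.623
v -1.595 0.073 -1.785
v -0.004 0.232 -0.583
v -1.511 -0.223 -1.857
v 0.079 -0.064 -0.654
v -1.36 -0.443 -2.026
v 0.23 -0.284 -0.824
v -1.173 -0.544 -2.26
v 0.417 -0.385 -1.058
v -0.987 -0.505 -2.512
v 0.603 -0.346 -1.31
v -0.837 -0.334 -2.732
v 0.753 -0.175 -1.53
v -0.755 -0.066 -2.877
v 0.835 0.093 -1.674
v 1.311 -0.881 -3.574
v 2.002 -0.296 -3.734
v 2.701 -0.934 -3.046
v 2.009 -1.519 -2.886
v 1.754 -0.117 -3.316
v 2.453 -0.755 -2.628
v 1.364 -0.181 -2.979
v 2.063 -0.819 -2.292
v 0.958 -0.467 -2.832
v 1.657 -1.105 -2.144
v 0.664 -0.884 -2.92
v 1.363 -1.522 -2.232
v 0.575 -1.301 -3.215
v 1.273 -1.939 -2.528
v 0.719 -1.584 -3.625
v 1.418 -2.222 -2.937
v 1.051 -1.644 -4.018
v 1.75 -2.282 -3.33
v 1.466 -1.461 -4.271
v 2.165 -2.1 -3.583
v 1.831 -1.095 -4.302
v 2.53 -1.733 -3.614
v 2.031 -0.66 -4.102
v 2.73 -1.299 -3.414
f 2 1 5
f 2 5 3
f 3 5 6
f 3 6 4
f 5 1 7
f 5 7 6
f 6 7 8
f 6 8 4
f 7 1 9
f 7 9 8
f 8 9 10
f 8 10 4
f 9 1 11
f 9 11 10
f 10 11 12
f 10 12 4
f 11 1 13
f 11 13 12
f 12 13 14
f 12 14 4
f 13 1 15
f 13 15 14
f 14 15 16
f 14 16 4
f 15 1 17
f 15 17 16
f 16 17 18
f 16 18 4
f 17 1 19
f 17 19 18
f 18 19 20
f 18 20 4
f 19 1 21
f 19 21 20
f 20 21 22
f 20 22 4
f 21 1 23
f 21 23 22
f 22 23 24
f 22 24 4
f 23 1 2
f 23 2 24
f 24 2 3
f 24 3 4
f 26 25 28
f 26 28 27
f 28 25 29
f 28 29 27
f 29 25 30
f 29 30 27
f 30 25 31
f 30 31 27
f 31 25 32
f 31 32 27
f 32 25 33
f 32 33 27
f 33 25 34
f 33 34 27
f 34 25 35
f 34 35 27
f 35 25 26
f 35 26 27
f 37 36 40
f 37 40 38
f 38 40 41
f 38 41 39
f 40 36 42
f 40 42 41
f 41 42 43
f 41 43 39
f 42 36 44
f 42 44 43
f 43 44 45
f 43 45 39
f 44 36 46
f 44 46 45
f 45 46 47
f 45 47 39
f 46 36 48
f 46 48 47
f 47 48 49
f 47 49 39
f 48 36 50
f 48 50 49
f 49 50 51
f 49 51 39
f 50 36 52
f 50 52 51
f 51 52 53
f 51 53 39
f 52 36 54
f 52 54 53
f 53 54 55
f 53 55 39
f 54 36 56
f 54 56 55
f 55 56 57
f 55 57 39
f 56 36 58
f 56 58 57
f 57 58 59
f 57 59 39
f 58 36 60
f 58 60 59
f 59 60 61
f 59 61 39
f 60 36 62
f 60 62 61
f 61 62 63
f 61 63 39
f 62 36 64
f 62 64 63
f 63 64 65
f 63 65 39
f 64 36 37
f 64 37 65
f 65 37 38
f 65 38 39
f 67 66 70
f 67 70 68
f 68 70 71
f 68 71 69
f 70 66 72
f 70 72 71
f 71 72 73
f 71 73 69
f 72 66 74
f 72 74 73
f 73 74 75
f 73 75 69
f 74 66 76
f 74 76 75
f 75 76 77
f 75 77 69
f 76 66 78
f 76 78 77
f 77 78 79
f 77 79 69
f 78 66 80
f 78 80 79
f 79 80 81
f 79 81 69
f 80 66 82
f 80 82 81
f 81 82 83
f 81 83 69
f 82 66 84
f 82 84 83
f 83 84 85
f 83 85 69
f 84 66 86
f 84 86 85
f 85 86 87
f 85 87 69
f 86 66 88
f 86 88 87
f 87 88 89
f 87 89 69
f 88 66 67
f 88 67 89
f 89 67 68
f 89 68 69



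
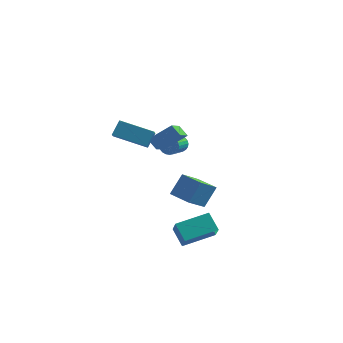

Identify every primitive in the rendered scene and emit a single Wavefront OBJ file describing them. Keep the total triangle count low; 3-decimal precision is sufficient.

v -2.042 -1.989 3.444
v -1.814 -1.31 4.304
v -2.417 -0.738 2.555
v -2.19 -0.059 3.415
v 0.01 -1.841 2.785
v 0.237 -1.162 3.645
v -0.366 -0.59 1.896
v -0.138 0.089 2.756
v 3.324 -5.101 -2.413
v 2.558 -4.454 -1.57
v 2.859 -4.153 -3.562
v 2.094 -3.506 -2.718
v 4.886 -3.814 -1.982
v 4.121 -3.167 -1.138
v 4.422 -2.866 -3.13
v 3.656 -2.219 -2.287
v -0.103 4.339 -0.549
v 0.257 4.516 -0.051
v 0.144 3.058 0.548
v -0.217 2.881 0.049
v 0.028 4.568 0.034
v -0.085 3.11 0.632
v -0.221 4.586 0.029
v -0.334 3.128 0.628
v -0.452 4.566 -0.063
v -0.566 3.108 0.536
v -0.63 4.511 -0.23
v -0.744 3.053 0.369
v -0.728 4.43 -0.445
v -0.841 2.973 0.154
v -0.731 4.336 -0.676
v -0.844 2.878 -0.077
v -0.638 4.242 -0.888
v -0.751 2.784 -0.289
v -0.464 4.162 -1.048
v -0.577 2.704 -0.449
v -0.235 4.11 -1.132
v -0.348 2.652 -0.534
v 0.014 4.092 -1.128
v -0.099 2.634 -0.529
v 0.246 4.112 -1.036
v 0.132 2.654 -0.437
v 0.424 4.167 -0.869
v 0.31 2.709 -0.27
v 0.521 4.247 -0.654
v 0.408 2.79 -0.055
v 0.524 4.342 -0.423
v 0.411 2.884 0.176
v 0.431 4.436 -0.211
v 0.318 2.978 0.388
v -0.007 1.313 0.73
v 0.14 -0.559 1.837
v -0.618 1.592 1.282
v -0.471 -0.28 2.39
v 1.211 2 1.73
v 1.358 0.128 2.838
v 0.6 2.279 2.283
v 0.747 0.407 3.39
v 2.17 -1.3 -1.481
v 1.629 -2.582 -0.42
v 2.632 -0.483 -0.26
v 2.091 -1.765 0.802
v 3.469 -1.915 -1.562
v 2.928 -3.197 -0.5
v 3.931 -1.098 -0.34
v 3.39 -2.38 0.721
f 2 4 1
f 5 2 1
f 1 4 3
f 3 5 1
f 2 8 4
f 6 2 5
f 6 8 2
f 4 8 3
f 7 5 3
f 3 8 7
f 7 6 5
f 8 6 7
f 10 12 9
f 13 10 9
f 9 12 11
f 11 13 9
f 10 16 12
f 14 10 13
f 14 16 10
f 12 16 11
f 15 13 11
f 11 16 15
f 15 14 13
f 16 14 15
f 18 17 21
f 18 21 19
f 19 21 22
f 19 22 20
f 21 17 23
f 21 23 22
f 22 23 24
f 22 24 20
f 23 17 25
f 23 25 24
f 24 25 26
f 24 26 20
f 25 17 27
f 25 27 26
f 26 27 28
f 26 28 20
f 27 17 29
f 27 29 28
f 28 29 30
f 28 30 20
f 29 17 31
f 29 31 30
f 30 31 32
f 30 32 20
f 31 17 33
f 31 33 32
f 32 33 34
f 32 34 20
f 33 17 35
f 33 35 34
f 34 35 36
f 34 36 20
f 35 17 37
f 35 37 36
f 36 37 38
f 36 38 20
f 37 17 39
f 37 39 38
f 38 39 40
f 38 40 20
f 39 17 41
f 39 41 40
f 40 41 42
f 40 42 20
f 41 17 43
f 41 43 42
f 42 43 44
f 42 44 20
f 43 17 45
f 43 45 44
f 44 45 46
f 44 46 20
f 45 17 47
f 45 47 46
f 46 47 48
f 46 48 20
f 47 17 49
f 47 49 48
f 48 49 50
f 48 50 20
f 49 17 18
f 49 18 50
f 50 18 19
f 50 19 20
f 52 54 51
f 55 52 51
f 51 54 53
f 53 55 51
f 52 58 54
f 56 52 55
f 56 58 52
f 54 58 53
f 57 55 53
f 53 58 57
f 57 56 55
f 58 56 57
f 60 62 59
f 63 60 59
f 59 62 61
f 61 63 59
f 60 66 62
f 64 60 63
f 64 66 60
f 62 66 61
f 65 63 61
f 61 66 65
f 65 64 63
f 66 64 65



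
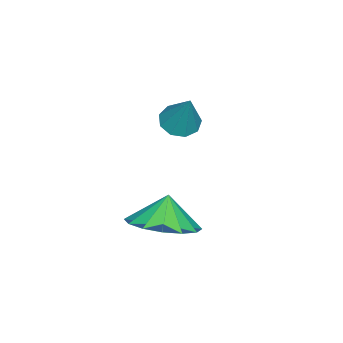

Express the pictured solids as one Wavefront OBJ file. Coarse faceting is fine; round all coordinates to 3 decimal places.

v -2.57 1.022 -0.661
v -2.096 0.624 -0.685
v -2.05 1.558 0.721
v -1.987 0.99 -0.868
v -2.151 1.372 -0.954
v -2.511 1.59 -0.903
v -2.899 1.542 -0.738
v -3.133 1.252 -0.537
v -3.104 0.853 -0.394
v -2.825 0.534 -0.376
v -2.427 0.444 -0.49
v -0.418 1.464 -3.392
v 0.338 0.774 -3.017
v -0.902 1.416 -2.508
v 0.53 1.288 -2.883
v 0.468 1.849 -2.887
v 0.169 2.306 -3.025
v -0.288 2.539 -3.262
v -0.779 2.483 -3.534
v -1.173 2.154 -3.768
v -1.365 1.641 -3.901
v -1.303 1.08 -3.898
v -1.004 0.622 -3.76
v -0.548 0.39 -3.523
v -0.057 0.446 -3.251
f 2 1 4
f 2 4 3
f 4 1 5
f 4 5 3
f 5 1 6
f 5 6 3
f 6 1 7
f 6 7 3
f 7 1 8
f 7 8 3
f 8 1 9
f 8 9 3
f 9 1 10
f 9 10 3
f 10 1 11
f 10 11 3
f 11 1 2
f 11 2 3
f 13 12 15
f 13 15 14
f 15 12 16
f 15 16 14
f 16 12 17
f 16 17 14
f 17 12 18
f 17 18 14
f 18 12 19
f 18 19 14
f 19 12 20
f 19 20 14
f 20 12 21
f 20 21 14
f 21 12 22
f 21 22 14
f 22 12 23
f 22 23 14
f 23 12 24
f 23 24 14
f 24 12 25
f 24 25 14
f 25 12 13
f 25 13 14



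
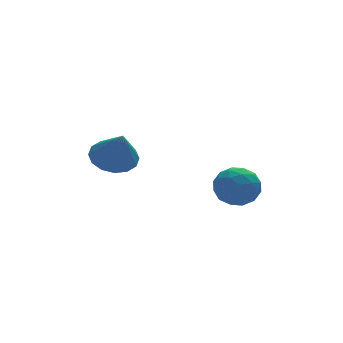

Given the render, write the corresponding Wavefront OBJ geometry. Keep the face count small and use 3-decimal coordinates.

v -2.33 -1.041 0.4
v -1.613 -1.6 0.009
v -2.23 -1.919 1.84
v -1.369 -1.208 0.231
v -1.383 -0.771 0.499
v -1.65 -0.406 0.74
v -2.1 -0.212 0.89
v -2.611 -0.239 0.908
v -3.047 -0.482 0.791
v -3.291 -0.874 0.569
v -3.277 -1.311 0.301
v -3.01 -1.675 0.06
v -2.56 -1.87 -0.09
v -2.049 -1.842 -0.109
v 1.306 -2.089 -1.027
v 2.075 -1.536 -1.345
v 2.205 -3.424 -1.175
v 2.974 -2.871 -1.493
v 2.671 -2.806 -0.543
v 2.116 -1.981 -0.452
v 2.164 -2.979 -2.068
v 1.609 -2.154 -1.977
v 2.605 -2.086 -1.989
v 2.918 -1.979 -1.046
v 1.362 -2.981 -1.474
v 1.675 -2.874 -0.531
v 1.611 -1.696 -1.173
v 2.669 -3.264 -1.347
v 2.491 -3.227 -0.789
v 2.943 -2.901 -0.976
v 1.635 -1.957 -0.648
v 2.087 -1.632 -0.835
v 2.438 -2.379 -0.364
v 2.193 -3.328 -1.685
v 2.645 -3.003 -1.872
v 1.337 -2.059 -1.544
v 1.789 -1.733 -1.731
v 1.842 -2.581 -2.156
v 2.375 -1.693 -1.738
v 2.904 -2.478 -1.825
v 2.428 -2.541 -2.163
v 2.101 -2.056 -2.109
v 2.559 -1.631 -1.184
v 3.088 -2.415 -1.271
v 2.91 -2.377 -0.713
v 2.583 -1.893 -0.659
v 2.871 -1.954 -1.562
v 1.192 -2.545 -1.249
v 1.721 -3.329 -1.336
v 1.697 -3.067 -1.861
v 1.37 -2.583 -1.807
v 1.376 -2.482 -0.695
v 1.905 -3.267 -0.782
v 2.179 -2.904 -0.411
v 1.852 -2.419 -0.357
v 1.409 -3.006 -0.958
f 2 1 4
f 2 4 3
f 4 1 5
f 4 5 3
f 5 1 6
f 5 6 3
f 6 1 7
f 6 7 3
f 7 1 8
f 7 8 3
f 8 1 9
f 8 9 3
f 9 1 10
f 9 10 3
f 10 1 11
f 10 11 3
f 11 1 12
f 11 12 3
f 12 1 13
f 12 13 3
f 13 1 14
f 13 14 3
f 14 1 2
f 14 2 3
f 15 52 31
f 52 26 55
f 31 55 20
f 52 55 31
f 15 31 27
f 31 20 32
f 27 32 16
f 31 32 27
f 15 27 36
f 27 16 37
f 36 37 22
f 27 37 36
f 15 36 48
f 36 22 51
f 48 51 25
f 36 51 48
f 15 48 52
f 48 25 56
f 52 56 26
f 48 56 52
f 16 32 43
f 32 20 46
f 43 46 24
f 32 46 43
f 20 55 33
f 55 26 54
f 33 54 19
f 55 54 33
f 26 56 53
f 56 25 49
f 53 49 17
f 56 49 53
f 25 51 50
f 51 22 38
f 50 38 21
f 51 38 50
f 22 37 42
f 37 16 39
f 42 39 23
f 37 39 42
f 18 44 30
f 44 24 45
f 30 45 19
f 44 45 30
f 18 30 28
f 30 19 29
f 28 29 17
f 30 29 28
f 18 28 35
f 28 17 34
f 35 34 21
f 28 34 35
f 18 35 40
f 35 21 41
f 40 41 23
f 35 41 40
f 18 40 44
f 40 23 47
f 44 47 24
f 40 47 44
f 19 45 33
f 45 24 46
f 33 46 20
f 45 46 33
f 17 29 53
f 29 19 54
f 53 54 26
f 29 54 53
f 21 34 50
f 34 17 49
f 50 49 25
f 34 49 50
f 23 41 42
f 41 21 38
f 42 38 22
f 41 38 42
f 24 47 43
f 47 23 39
f 43 39 16
f 47 39 43



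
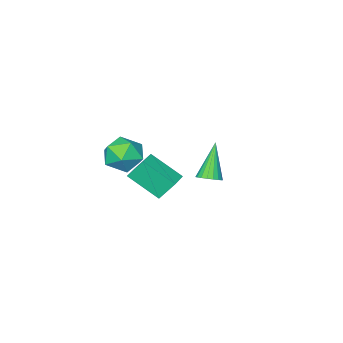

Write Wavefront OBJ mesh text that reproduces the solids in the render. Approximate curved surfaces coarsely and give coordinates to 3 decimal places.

v 3.075 -1.333 -0.031
v 4.083 -0.972 -0.093
v 3.477 -2.208 1.413
v 4.485 -1.847 1.351
v 3.687 -1.17 1.585
v 3.438 -0.63 0.693
v 4.122 -2.55 0.627
v 3.873 -2.01 -0.265
v 4.73 -1.724 0.314
v 4.461 -0.871 0.906
v 3.099 -2.309 0.414
v 2.83 -1.456 1.006
v 2.599 -2.278 -1.105
v 2.105 -1.722 -0.063
v 1.904 -0.857 -2.192
v 1.41 -0.301 -1.15
v 3.49 -1.739 -0.97
v 2.996 -1.183 0.072
v 2.795 -0.318 -2.057
v 2.301 0.238 -1.015
v -2.004 -2.389 -3.808
v -1.568 -2.044 -3.453
v -2.976 -3.051 -1.972
v -1.784 -1.85 -3.498
v -2.044 -1.763 -3.604
v -2.296 -1.8 -3.75
v -2.49 -1.954 -3.908
v -2.588 -2.194 -4.046
v -2.57 -2.473 -4.137
v -2.44 -2.735 -4.163
v -2.224 -2.929 -4.119
v -1.965 -3.016 -4.013
v -1.713 -2.979 -3.866
v -1.519 -2.825 -3.708
v -1.421 -2.585 -3.57
v -1.438 -2.306 -3.479
f 1 12 6
f 1 6 2
f 1 2 8
f 1 8 11
f 1 11 12
f 2 6 10
f 6 12 5
f 12 11 3
f 11 8 7
f 8 2 9
f 4 10 5
f 4 5 3
f 4 3 7
f 4 7 9
f 4 9 10
f 5 10 6
f 3 5 12
f 7 3 11
f 9 7 8
f 10 9 2
f 14 16 13
f 17 14 13
f 13 16 15
f 15 17 13
f 14 20 16
f 18 14 17
f 18 20 14
f 16 20 15
f 19 17 15
f 15 20 19
f 19 18 17
f 20 18 19
f 22 21 24
f 22 24 23
f 24 21 25
f 24 25 23
f 25 21 26
f 25 26 23
f 26 21 27
f 26 27 23
f 27 21 28
f 27 28 23
f 28 21 29
f 28 29 23
f 29 21 30
f 29 30 23
f 30 21 31
f 30 31 23
f 31 21 32
f 31 32 23
f 32 21 33
f 32 33 23
f 33 21 34
f 33 34 23
f 34 21 35
f 34 35 23
f 35 21 36
f 35 36 23
f 36 21 22
f 36 22 23



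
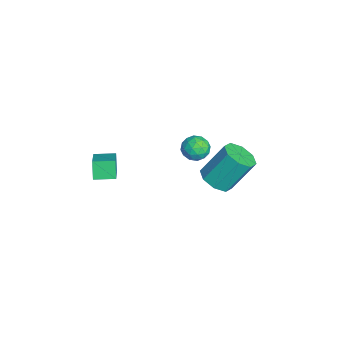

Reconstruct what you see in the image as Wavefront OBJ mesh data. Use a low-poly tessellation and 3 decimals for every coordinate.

v 2.521 -4.2 1.389
v 4.256 -4.287 2.42
v 2.563 -3.091 1.412
v 4.298 -3.178 2.442
v 3.062 -4.202 0.478
v 4.797 -4.289 1.508
v 3.104 -3.093 0.5
v 4.839 -3.18 1.531
v 3.28 1.405 1.857
v 3.844 1.195 2.35
v 2.676 0.325 2.09
v 3.24 0.115 2.583
v 2.763 0.702 2.765
v 3.136 1.369 2.621
v 3.384 0.151 1.819
v 3.757 0.818 1.675
v 3.908 0.42 2.326
v 3.525 0.761 2.911
v 2.995 0.759 1.529
v 2.612 1.1 2.114
v 3.615 1.395 2.083
v 2.905 0.125 2.357
v 2.624 0.47 2.464
v 2.956 0.347 2.753
v 3.199 1.497 2.243
v 3.531 1.374 2.532
v 2.895 1.084 2.776
v 2.989 0.146 1.908
v 3.321 0.023 2.197
v 3.564 1.173 1.687
v 3.896 1.05 1.976
v 3.625 0.436 1.664
v 3.985 0.816 2.359
v 3.629 0.181 2.496
v 3.714 0.202 2.047
v 3.934 0.594 1.962
v 3.759 1.016 2.703
v 3.404 0.381 2.839
v 3.123 0.726 2.946
v 3.343 1.119 2.862
v 3.797 0.56 2.689
v 3.116 1.139 1.601
v 2.761 0.504 1.737
v 3.177 0.401 1.578
v 3.397 0.794 1.494
v 2.891 1.339 1.944
v 2.535 0.704 2.081
v 2.586 0.926 2.478
v 2.806 1.318 2.393
v 2.723 0.96 1.751
v 1.024 2.002 -2.477
v 1.499 1.303 -1.962
v 1.351 2.538 -0.148
v 0.876 3.238 -0.663
v 1.972 1.809 -2.269
v 1.824 3.045 -0.454
v 1.89 2.429 -2.697
v 1.742 3.664 -0.883
v 1.3 2.798 -2.997
v 1.152 4.034 -1.182
v 0.549 2.702 -2.992
v 0.401 3.937 -1.178
v 0.076 2.195 -2.686
v -0.072 3.431 -0.871
v 0.158 1.576 -2.257
v 0.01 2.811 -0.443
v 0.748 1.206 -1.958
v 0.6 2.442 -0.143
f 2 4 1
f 5 2 1
f 1 4 3
f 3 5 1
f 2 8 4
f 6 2 5
f 6 8 2
f 4 8 3
f 7 5 3
f 3 8 7
f 7 6 5
f 8 6 7
f 9 46 25
f 46 20 49
f 25 49 14
f 46 49 25
f 9 25 21
f 25 14 26
f 21 26 10
f 25 26 21
f 9 21 30
f 21 10 31
f 30 31 16
f 21 31 30
f 9 30 42
f 30 16 45
f 42 45 19
f 30 45 42
f 9 42 46
f 42 19 50
f 46 50 20
f 42 50 46
f 10 26 37
f 26 14 40
f 37 40 18
f 26 40 37
f 14 49 27
f 49 20 48
f 27 48 13
f 49 48 27
f 20 50 47
f 50 19 43
f 47 43 11
f 50 43 47
f 19 45 44
f 45 16 32
f 44 32 15
f 45 32 44
f 16 31 36
f 31 10 33
f 36 33 17
f 31 33 36
f 12 38 24
f 38 18 39
f 24 39 13
f 38 39 24
f 12 24 22
f 24 13 23
f 22 23 11
f 24 23 22
f 12 22 29
f 22 11 28
f 29 28 15
f 22 28 29
f 12 29 34
f 29 15 35
f 34 35 17
f 29 35 34
f 12 34 38
f 34 17 41
f 38 41 18
f 34 41 38
f 13 39 27
f 39 18 40
f 27 40 14
f 39 40 27
f 11 23 47
f 23 13 48
f 47 48 20
f 23 48 47
f 15 28 44
f 28 11 43
f 44 43 19
f 28 43 44
f 17 35 36
f 35 15 32
f 36 32 16
f 35 32 36
f 18 41 37
f 41 17 33
f 37 33 10
f 41 33 37
f 52 51 55
f 52 55 53
f 53 55 56
f 53 56 54
f 55 51 57
f 55 57 56
f 56 57 58
f 56 58 54
f 57 51 59
f 57 59 58
f 58 59 60
f 58 60 54
f 59 51 61
f 59 61 60
f 60 61 62
f 60 62 54
f 61 51 63
f 61 63 62
f 62 63 64
f 62 64 54
f 63 51 65
f 63 65 64
f 64 65 66
f 64 66 54
f 65 51 67
f 65 67 66
f 66 67 68
f 66 68 54
f 67 51 52
f 67 52 68
f 68 52 53
f 68 53 54



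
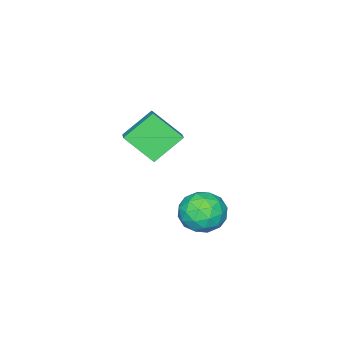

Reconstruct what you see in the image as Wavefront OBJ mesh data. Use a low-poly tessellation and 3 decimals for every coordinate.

v 0.201 -2.327 0.16
v 0.616 -3.568 1.26
v 1.027 -1.538 0.738
v 1.442 -2.78 1.838
v 1.418 -2.84 -0.878
v 1.833 -4.082 0.222
v 2.244 -2.052 -0.3
v 2.659 -3.293 0.8
v 2.872 1.837 -0.245
v 3.301 2.449 -0.938
v 3.919 0.631 -0.662
v 4.348 1.243 -1.355
v 4.468 1.435 -0.36
v 3.821 2.181 -0.103
v 3.399 0.899 -1.497
v 2.752 1.645 -1.24
v 3.627 1.87 -1.712
v 4.288 2.201 -1.009
v 2.932 0.879 -0.591
v 3.593 1.21 0.112
v 2.995 2.249 -0.555
v 4.225 0.831 -1.045
v 4.296 0.944 -0.46
v 4.548 1.304 -0.867
v 3.3 2.091 -0.064
v 3.553 2.451 -0.472
v 4.238 1.855 -0.132
v 3.667 0.629 -1.128
v 3.92 0.989 -1.536
v 2.672 1.776 -0.733
v 2.924 2.136 -1.14
v 2.982 1.225 -1.468
v 3.439 2.268 -1.417
v 4.054 1.56 -1.662
v 3.496 1.357 -1.746
v 3.116 1.795 -1.595
v 3.827 2.463 -1.004
v 4.443 1.754 -1.249
v 4.513 1.867 -0.664
v 4.133 2.305 -0.513
v 4.019 2.123 -1.459
v 2.777 1.326 -0.351
v 3.393 0.617 -0.596
v 3.087 0.775 -1.087
v 2.707 1.213 -0.936
v 3.166 1.52 0.062
v 3.781 0.812 -0.183
v 4.104 1.285 -0.005
v 3.724 1.723 0.146
v 3.201 0.957 -0.141
f 2 4 1
f 5 2 1
f 1 4 3
f 3 5 1
f 2 8 4
f 6 2 5
f 6 8 2
f 4 8 3
f 7 5 3
f 3 8 7
f 7 6 5
f 8 6 7
f 9 46 25
f 46 20 49
f 25 49 14
f 46 49 25
f 9 25 21
f 25 14 26
f 21 26 10
f 25 26 21
f 9 21 30
f 21 10 31
f 30 31 16
f 21 31 30
f 9 30 42
f 30 16 45
f 42 45 19
f 30 45 42
f 9 42 46
f 42 19 50
f 46 50 20
f 42 50 46
f 10 26 37
f 26 14 40
f 37 40 18
f 26 40 37
f 14 49 27
f 49 20 48
f 27 48 13
f 49 48 27
f 20 50 47
f 50 19 43
f 47 43 11
f 50 43 47
f 19 45 44
f 45 16 32
f 44 32 15
f 45 32 44
f 16 31 36
f 31 10 33
f 36 33 17
f 31 33 36
f 12 38 24
f 38 18 39
f 24 39 13
f 38 39 24
f 12 24 22
f 24 13 23
f 22 23 11
f 24 23 22
f 12 22 29
f 22 11 28
f 29 28 15
f 22 28 29
f 12 29 34
f 29 15 35
f 34 35 17
f 29 35 34
f 12 34 38
f 34 17 41
f 38 41 18
f 34 41 38
f 13 39 27
f 39 18 40
f 27 40 14
f 39 40 27
f 11 23 47
f 23 13 48
f 47 48 20
f 23 48 47
f 15 28 44
f 28 11 43
f 44 43 19
f 28 43 44
f 17 35 36
f 35 15 32
f 36 32 16
f 35 32 36
f 18 41 37
f 41 17 33
f 37 33 10
f 41 33 37



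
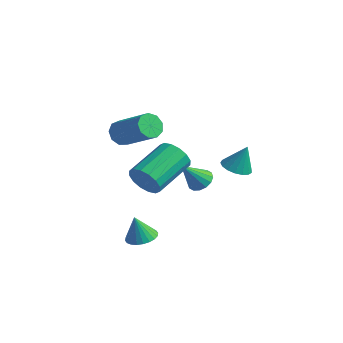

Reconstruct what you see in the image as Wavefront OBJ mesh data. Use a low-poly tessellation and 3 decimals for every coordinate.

v 2.292 -2.372 2.06
v 2.629 -2.155 1.462
v 2.565 -0.452 2.041
v 2.228 -0.668 2.64
v 2.266 -2.141 1.379
v 2.202 -0.438 1.958
v 1.91 -2.188 1.478
v 1.846 -0.485 2.057
v 1.656 -2.284 1.734
v 1.592 -0.581 2.313
v 1.573 -2.404 2.077
v 1.509 -0.701 2.656
v 1.682 -2.515 2.415
v 1.618 -0.812 2.994
v 1.955 -2.588 2.659
v 1.891 -0.885 3.238
v 2.318 -2.602 2.742
v 2.254 -0.899 3.321
v 2.674 -2.555 2.643
v 2.61 -0.852 3.222
v 2.928 -2.459 2.387
v 2.864 -0.756 2.966
v 3.011 -2.339 2.044
v 2.947 -0.636 2.623
v 2.902 -2.228 1.706
v 2.838 -0.525 2.285
v 0.146 -1.3 3.254
v 0.466 -1.307 2.771
v 1.934 -1.307 3.742
v 1.614 -1.3 4.226
v 0.394 -0.932 2.88
v 1.862 -0.933 3.852
v 0.206 -0.73 3.165
v 1.673 -0.73 4.136
v -0.01 -0.794 3.491
v 1.457 -0.795 4.463
v -0.153 -1.095 3.707
v 1.314 -1.095 4.678
v -0.156 -1.491 3.711
v 1.312 -1.492 4.682
v -0.017 -1.798 3.501
v 1.45 -1.799 4.473
v 0.198 -1.872 3.176
v 1.665 -1.873 4.147
v 0.389 -1.678 2.888
v 1.856 -1.678 3.859
v 1.766 -1.991 -1.354
v 2.241 -2.404 -1.319
v 1.554 -2.149 -0.306
v 2.356 -2.194 -1.264
v 2.382 -1.954 -1.223
v 2.313 -1.718 -1.201
v 2.162 -1.525 -1.203
v 1.951 -1.402 -1.227
v 1.711 -1.369 -1.271
v 1.48 -1.431 -1.327
v 1.292 -1.578 -1.388
v 1.177 -1.788 -1.443
v 1.151 -2.029 -1.484
v 1.219 -2.264 -1.506
v 1.371 -2.457 -1.504
v 1.582 -2.58 -1.48
v 1.822 -2.613 -1.436
v 2.053 -2.551 -1.38
v 3.171 1.68 1.303
v 3.717 1.372 1.247
v 3.449 1.98 2.377
v 3.782 1.651 1.153
v 3.707 1.936 1.093
v 3.509 2.163 1.08
v 3.233 2.28 1.119
v 2.944 2.259 1.2
v 2.706 2.105 1.304
v 2.575 1.854 1.408
v 2.58 1.564 1.488
v 2.721 1.3 1.525
v 2.965 1.123 1.511
v 3.256 1.074 1.45
v 3.528 1.163 1.354
v 1.265 1.846 -0.32
v 1.593 1.436 -0.542
v 0.995 1.054 0.74
v 1.775 1.598 -0.375
v 1.82 1.826 -0.193
v 1.717 2.059 -0.046
v 1.492 2.235 0.029
v 1.207 2.307 0.009
v 0.937 2.255 -0.098
v 0.755 2.094 -0.265
v 0.71 1.865 -0.447
v 0.813 1.632 -0.594
v 1.038 1.456 -0.669
v 1.324 1.384 -0.649
f 2 1 5
f 2 5 3
f 3 5 6
f 3 6 4
f 5 1 7
f 5 7 6
f 6 7 8
f 6 8 4
f 7 1 9
f 7 9 8
f 8 9 10
f 8 10 4
f 9 1 11
f 9 11 10
f 10 11 12
f 10 12 4
f 11 1 13
f 11 13 12
f 12 13 14
f 12 14 4
f 13 1 15
f 13 15 14
f 14 15 16
f 14 16 4
f 15 1 17
f 15 17 16
f 16 17 18
f 16 18 4
f 17 1 19
f 17 19 18
f 18 19 20
f 18 20 4
f 19 1 21
f 19 21 20
f 20 21 22
f 20 22 4
f 21 1 23
f 21 23 22
f 22 23 24
f 22 24 4
f 23 1 25
f 23 25 24
f 24 25 26
f 24 26 4
f 25 1 2
f 25 2 26
f 26 2 3
f 26 3 4
f 28 27 31
f 28 31 29
f 29 31 32
f 29 32 30
f 31 27 33
f 31 33 32
f 32 33 34
f 32 34 30
f 33 27 35
f 33 35 34
f 34 35 36
f 34 36 30
f 35 27 37
f 35 37 36
f 36 37 38
f 36 38 30
f 37 27 39
f 37 39 38
f 38 39 40
f 38 40 30
f 39 27 41
f 39 41 40
f 40 41 42
f 40 42 30
f 41 27 43
f 41 43 42
f 42 43 44
f 42 44 30
f 43 27 45
f 43 45 44
f 44 45 46
f 44 46 30
f 45 27 28
f 45 28 46
f 46 28 29
f 46 29 30
f 48 47 50
f 48 50 49
f 50 47 51
f 50 51 49
f 51 47 52
f 51 52 49
f 52 47 53
f 52 53 49
f 53 47 54
f 53 54 49
f 54 47 55
f 54 55 49
f 55 47 56
f 55 56 49
f 56 47 57
f 56 57 49
f 57 47 58
f 57 58 49
f 58 47 59
f 58 59 49
f 59 47 60
f 59 60 49
f 60 47 61
f 60 61 49
f 61 47 62
f 61 62 49
f 62 47 63
f 62 63 49
f 63 47 64
f 63 64 49
f 64 47 48
f 64 48 49
f 66 65 68
f 66 68 67
f 68 65 69
f 68 69 67
f 69 65 70
f 69 70 67
f 70 65 71
f 70 71 67
f 71 65 72
f 71 72 67
f 72 65 73
f 72 73 67
f 73 65 74
f 73 74 67
f 74 65 75
f 74 75 67
f 75 65 76
f 75 76 67
f 76 65 77
f 76 77 67
f 77 65 78
f 77 78 67
f 78 65 79
f 78 79 67
f 79 65 66
f 79 66 67
f 81 80 83
f 81 83 82
f 83 80 84
f 83 84 82
f 84 80 85
f 84 85 82
f 85 80 86
f 85 86 82
f 86 80 87
f 86 87 82
f 87 80 88
f 87 88 82
f 88 80 89
f 88 89 82
f 89 80 90
f 89 90 82
f 90 80 91
f 90 91 82
f 91 80 92
f 91 92 82
f 92 80 93
f 92 93 82
f 93 80 81
f 93 81 82



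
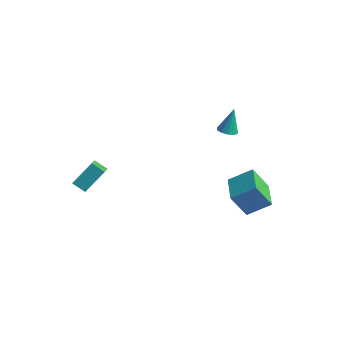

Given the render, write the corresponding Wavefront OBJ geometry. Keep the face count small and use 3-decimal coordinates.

v -4.135 -3.562 -1.654
v -3.692 -2.427 -0.484
v -4.77 -2.579 -2.367
v -4.327 -1.444 -1.196
v -3.373 -3.396 -2.104
v -2.93 -2.261 -0.933
v -4.008 -2.413 -2.816
v -3.565 -1.278 -1.646
v 2.101 3.748 -4.436
v 1.413 3.163 -2.96
v 3.131 4.656 -3.595
v 2.443 4.071 -2.12
v 3.357 2.309 -4.42
v 2.669 1.724 -2.945
v 4.387 3.217 -3.58
v 3.699 2.632 -2.104
v 1.195 3.342 1.056
v 1.771 3.527 0.979
v 1.225 3.878 2.564
v 1.543 3.812 0.883
v 1.183 3.917 0.852
v 0.827 3.803 0.9
v 0.611 3.513 1.008
v 0.618 3.158 1.133
v 0.846 2.873 1.23
v 1.207 2.768 1.26
v 1.563 2.882 1.212
v 1.778 3.172 1.105
f 2 4 1
f 5 2 1
f 1 4 3
f 3 5 1
f 2 8 4
f 6 2 5
f 6 8 2
f 4 8 3
f 7 5 3
f 3 8 7
f 7 6 5
f 8 6 7
f 10 12 9
f 13 10 9
f 9 12 11
f 11 13 9
f 10 16 12
f 14 10 13
f 14 16 10
f 12 16 11
f 15 13 11
f 11 16 15
f 15 14 13
f 16 14 15
f 18 17 20
f 18 20 19
f 20 17 21
f 20 21 19
f 21 17 22
f 21 22 19
f 22 17 23
f 22 23 19
f 23 17 24
f 23 24 19
f 24 17 25
f 24 25 19
f 25 17 26
f 25 26 19
f 26 17 27
f 26 27 19
f 27 17 28
f 27 28 19
f 28 17 18
f 28 18 19



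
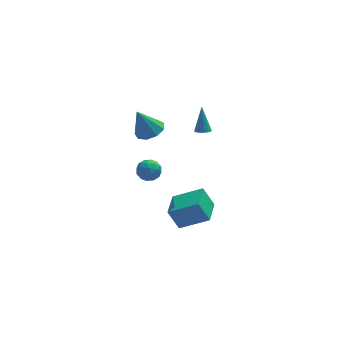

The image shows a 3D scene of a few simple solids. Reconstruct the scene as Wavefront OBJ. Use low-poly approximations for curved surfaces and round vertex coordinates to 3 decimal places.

v -0.115 -1.973 -5.07
v -0.763 -1.633 -3.726
v 0.475 -0.175 -5.24
v -0.173 0.165 -3.897
v 1.673 -2.465 -4.083
v 1.025 -2.125 -2.74
v 2.263 -0.667 -4.254
v 1.615 -0.327 -2.91
v -2.186 0.609 -0.81
v -1.381 0.738 -0.648
v -1.859 -0.418 -1.612
v -1.054 -0.289 -1.45
v -1.557 -0.578 -0.855
v -1.759 0.057 -0.359
v -1.481 0.263 -1.901
v -1.683 0.898 -1.405
v -0.946 0.524 -1.322
v -0.993 0.005 -0.675
v -2.247 0.315 -1.585
v -2.294 -0.204 -0.938
v -1.812 0.764 -0.659
v -1.428 -0.444 -1.601
v -1.723 -0.614 -1.252
v -1.251 -0.538 -1.156
v -2.034 0.364 -0.489
v -1.562 0.44 -0.393
v -1.665 -0.334 -0.515
v -1.678 -0.12 -1.867
v -1.206 -0.044 -1.771
v -1.989 0.858 -1.104
v -1.517 0.934 -1.008
v -1.575 0.654 -1.745
v -1.083 0.714 -0.959
v -0.891 0.11 -1.431
v -1.142 0.434 -1.696
v -1.26 0.808 -1.404
v -1.111 0.409 -0.579
v -0.919 -0.196 -1.051
v -1.215 -0.365 -0.701
v -1.333 0.008 -0.41
v -0.855 0.283 -0.975
v -2.321 0.516 -1.209
v -2.129 -0.089 -1.681
v -1.907 0.312 -1.85
v -2.025 0.685 -1.559
v -2.349 0.21 -0.829
v -2.157 -0.394 -1.301
v -1.98 -0.488 -0.856
v -2.098 -0.114 -0.564
v -2.385 0.037 -1.285
v -1.604 -0.292 3.053
v -0.836 -0.774 3.399
v -2.356 -0.248 4.787
v -0.727 -0.121 3.43
v -1.027 0.453 3.284
v -1.598 0.678 3.031
v -2.171 0.449 2.788
v -2.479 -0.127 2.669
v -2.378 -0.78 2.73
v -1.914 -1.204 2.942
v -1.306 -1.202 3.206
v 1.493 -0.801 2.971
v 1.947 -1.034 3.069
v 1.547 -0.019 4.569
v 2.012 -0.8 2.953
v 1.938 -0.566 2.841
v 1.745 -0.396 2.764
v 1.484 -0.334 2.743
v 1.225 -0.397 2.782
v 1.038 -0.568 2.873
v 0.973 -0.802 2.989
v 1.047 -1.035 3.101
v 1.241 -1.206 3.178
v 1.502 -1.268 3.199
v 1.76 -1.205 3.159
f 2 4 1
f 5 2 1
f 1 4 3
f 3 5 1
f 2 8 4
f 6 2 5
f 6 8 2
f 4 8 3
f 7 5 3
f 3 8 7
f 7 6 5
f 8 6 7
f 9 46 25
f 46 20 49
f 25 49 14
f 46 49 25
f 9 25 21
f 25 14 26
f 21 26 10
f 25 26 21
f 9 21 30
f 21 10 31
f 30 31 16
f 21 31 30
f 9 30 42
f 30 16 45
f 42 45 19
f 30 45 42
f 9 42 46
f 42 19 50
f 46 50 20
f 42 50 46
f 10 26 37
f 26 14 40
f 37 40 18
f 26 40 37
f 14 49 27
f 49 20 48
f 27 48 13
f 49 48 27
f 20 50 47
f 50 19 43
f 47 43 11
f 50 43 47
f 19 45 44
f 45 16 32
f 44 32 15
f 45 32 44
f 16 31 36
f 31 10 33
f 36 33 17
f 31 33 36
f 12 38 24
f 38 18 39
f 24 39 13
f 38 39 24
f 12 24 22
f 24 13 23
f 22 23 11
f 24 23 22
f 12 22 29
f 22 11 28
f 29 28 15
f 22 28 29
f 12 29 34
f 29 15 35
f 34 35 17
f 29 35 34
f 12 34 38
f 34 17 41
f 38 41 18
f 34 41 38
f 13 39 27
f 39 18 40
f 27 40 14
f 39 40 27
f 11 23 47
f 23 13 48
f 47 48 20
f 23 48 47
f 15 28 44
f 28 11 43
f 44 43 19
f 28 43 44
f 17 35 36
f 35 15 32
f 36 32 16
f 35 32 36
f 18 41 37
f 41 17 33
f 37 33 10
f 41 33 37
f 52 51 54
f 52 54 53
f 54 51 55
f 54 55 53
f 55 51 56
f 55 56 53
f 56 51 57
f 56 57 53
f 57 51 58
f 57 58 53
f 58 51 59
f 58 59 53
f 59 51 60
f 59 60 53
f 60 51 61
f 60 61 53
f 61 51 52
f 61 52 53
f 63 62 65
f 63 65 64
f 65 62 66
f 65 66 64
f 66 62 67
f 66 67 64
f 67 62 68
f 67 68 64
f 68 62 69
f 68 69 64
f 69 62 70
f 69 70 64
f 70 62 71
f 70 71 64
f 71 62 72
f 71 72 64
f 72 62 73
f 72 73 64
f 73 62 74
f 73 74 64
f 74 62 75
f 74 75 64
f 75 62 63
f 75 63 64

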